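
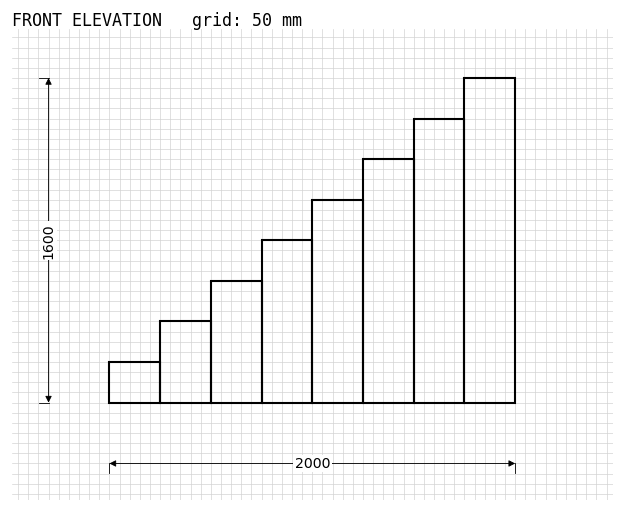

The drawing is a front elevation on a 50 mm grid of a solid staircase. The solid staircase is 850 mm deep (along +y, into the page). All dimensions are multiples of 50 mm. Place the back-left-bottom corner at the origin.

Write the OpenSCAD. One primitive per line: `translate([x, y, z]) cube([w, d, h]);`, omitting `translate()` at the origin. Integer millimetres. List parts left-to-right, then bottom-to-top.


cube([250, 850, 200]);
translate([250, 0, 0]) cube([250, 850, 400]);
translate([500, 0, 0]) cube([250, 850, 600]);
translate([750, 0, 0]) cube([250, 850, 800]);
translate([1000, 0, 0]) cube([250, 850, 1000]);
translate([1250, 0, 0]) cube([250, 850, 1200]);
translate([1500, 0, 0]) cube([250, 850, 1400]);
translate([1750, 0, 0]) cube([250, 850, 1600]);


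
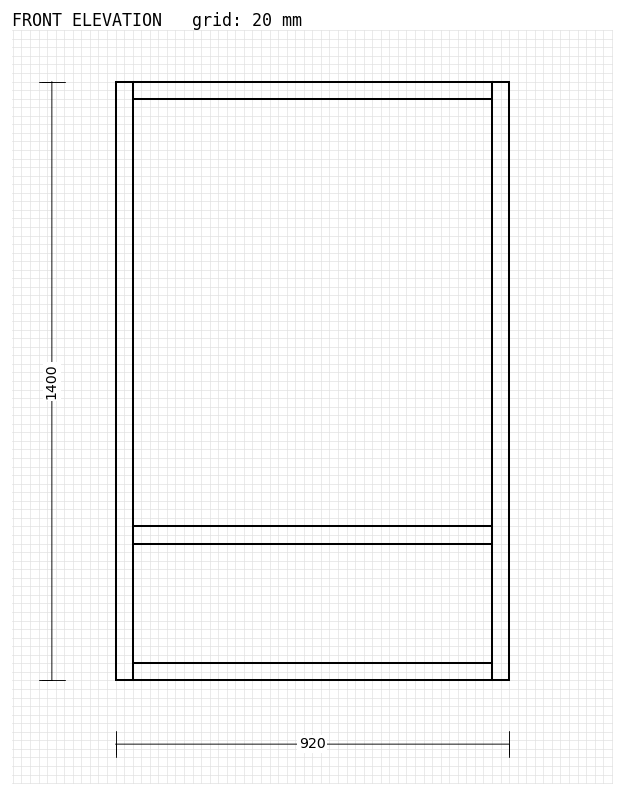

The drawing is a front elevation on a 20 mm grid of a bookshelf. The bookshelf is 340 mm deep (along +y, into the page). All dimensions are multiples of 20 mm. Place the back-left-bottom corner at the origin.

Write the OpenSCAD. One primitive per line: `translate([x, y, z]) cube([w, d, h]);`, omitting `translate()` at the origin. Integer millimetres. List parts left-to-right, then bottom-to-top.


cube([40, 340, 1400]);
translate([40, 0, 0]) cube([840, 340, 40]);
translate([40, 0, 320]) cube([840, 340, 40]);
translate([40, 0, 1360]) cube([840, 340, 40]);
translate([880, 0, 0]) cube([40, 340, 1400]);


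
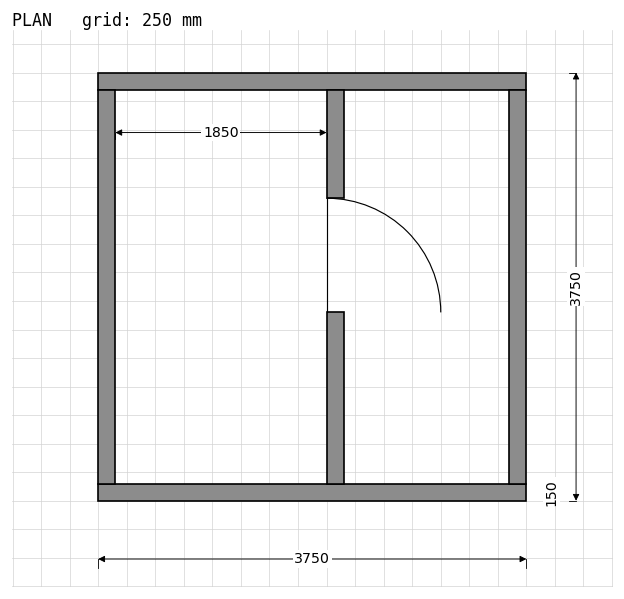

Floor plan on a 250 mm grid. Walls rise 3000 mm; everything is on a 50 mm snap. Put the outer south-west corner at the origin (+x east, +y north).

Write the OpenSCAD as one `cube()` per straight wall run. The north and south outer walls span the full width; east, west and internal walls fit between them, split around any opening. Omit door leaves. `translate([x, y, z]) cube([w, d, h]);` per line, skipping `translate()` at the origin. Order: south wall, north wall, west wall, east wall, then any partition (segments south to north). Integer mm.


cube([3750, 150, 3000]);
translate([0, 3600, 0]) cube([3750, 150, 3000]);
translate([0, 150, 0]) cube([150, 3450, 3000]);
translate([3600, 150, 0]) cube([150, 3450, 3000]);
translate([2000, 150, 0]) cube([150, 1500, 3000]);
translate([2000, 2650, 0]) cube([150, 950, 3000]);


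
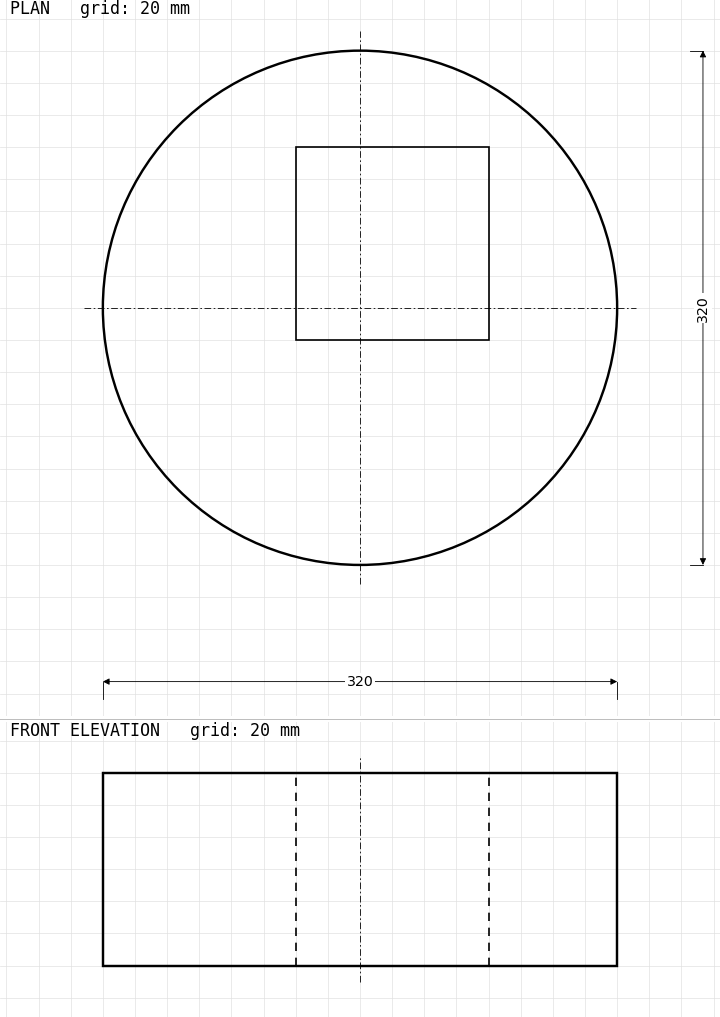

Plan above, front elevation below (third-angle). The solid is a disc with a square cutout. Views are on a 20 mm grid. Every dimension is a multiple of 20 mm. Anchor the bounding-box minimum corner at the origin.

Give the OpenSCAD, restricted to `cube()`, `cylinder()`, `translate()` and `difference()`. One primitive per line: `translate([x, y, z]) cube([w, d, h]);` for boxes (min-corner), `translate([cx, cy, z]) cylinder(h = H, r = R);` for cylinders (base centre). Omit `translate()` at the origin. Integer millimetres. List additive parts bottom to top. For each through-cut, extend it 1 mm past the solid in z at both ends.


difference() {
  translate([160, 160, 0]) cylinder(h = 120, r = 160);
  translate([120, 140, -1]) cube([120, 120, 122]);
}


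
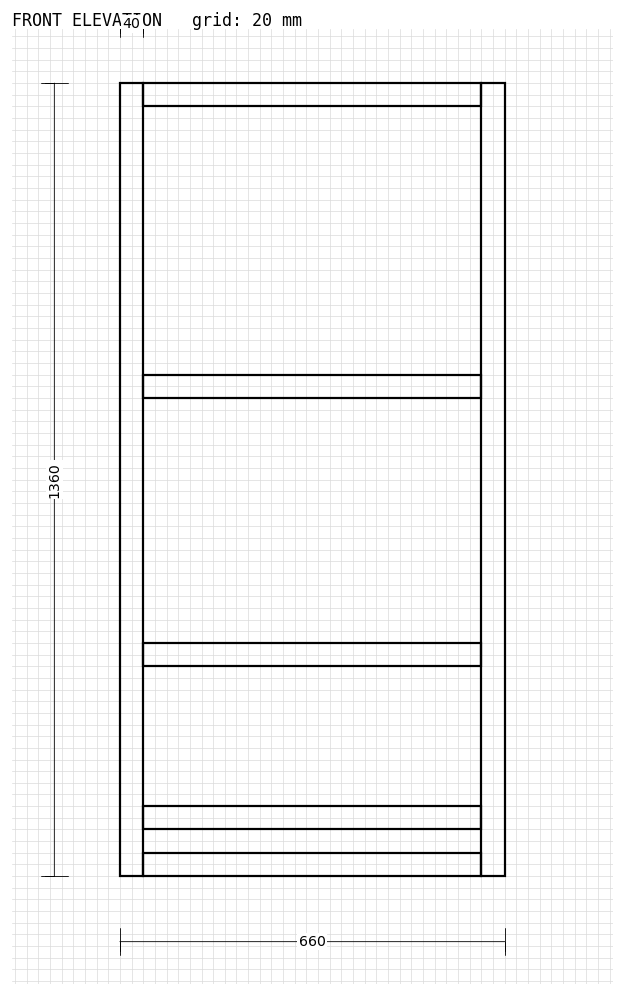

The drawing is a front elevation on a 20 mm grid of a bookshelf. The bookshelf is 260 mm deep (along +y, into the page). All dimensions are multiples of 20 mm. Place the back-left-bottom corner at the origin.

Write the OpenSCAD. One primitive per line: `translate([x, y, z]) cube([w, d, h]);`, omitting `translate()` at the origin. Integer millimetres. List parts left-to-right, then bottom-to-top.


cube([40, 260, 1360]);
translate([40, 0, 0]) cube([580, 260, 40]);
translate([40, 0, 80]) cube([580, 260, 40]);
translate([40, 0, 360]) cube([580, 260, 40]);
translate([40, 0, 820]) cube([580, 260, 40]);
translate([40, 0, 1320]) cube([580, 260, 40]);
translate([620, 0, 0]) cube([40, 260, 1360]);


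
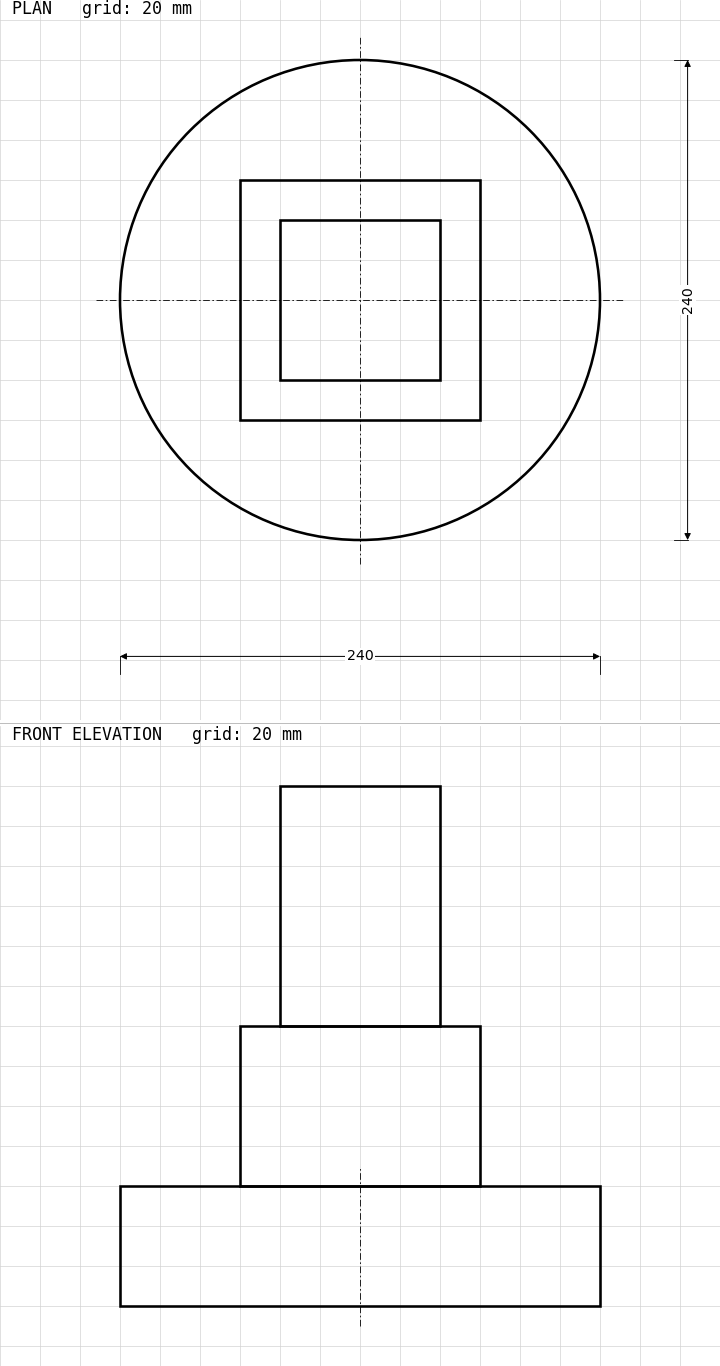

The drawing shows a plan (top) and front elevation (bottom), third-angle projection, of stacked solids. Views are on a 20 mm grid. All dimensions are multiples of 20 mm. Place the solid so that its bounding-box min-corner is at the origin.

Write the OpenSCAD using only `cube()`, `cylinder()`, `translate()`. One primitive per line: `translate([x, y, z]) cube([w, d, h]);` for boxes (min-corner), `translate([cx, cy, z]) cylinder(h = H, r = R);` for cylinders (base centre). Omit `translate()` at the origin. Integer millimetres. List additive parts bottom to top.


translate([120, 120, 0]) cylinder(h = 60, r = 120);
translate([60, 60, 60]) cube([120, 120, 80]);
translate([80, 80, 140]) cube([80, 80, 120]);


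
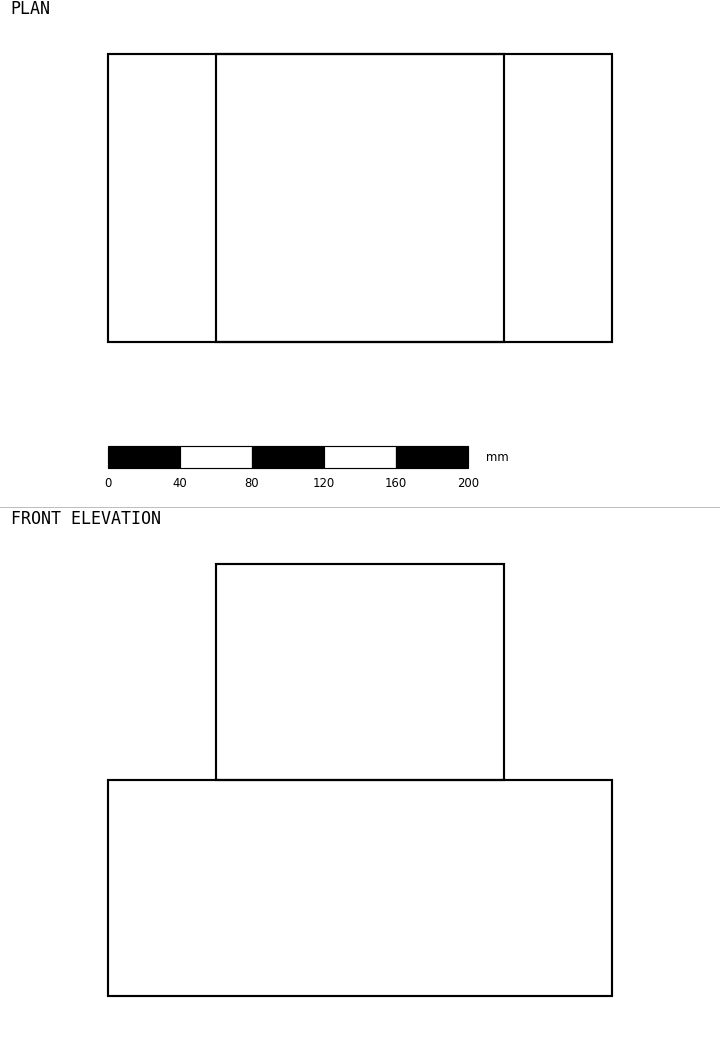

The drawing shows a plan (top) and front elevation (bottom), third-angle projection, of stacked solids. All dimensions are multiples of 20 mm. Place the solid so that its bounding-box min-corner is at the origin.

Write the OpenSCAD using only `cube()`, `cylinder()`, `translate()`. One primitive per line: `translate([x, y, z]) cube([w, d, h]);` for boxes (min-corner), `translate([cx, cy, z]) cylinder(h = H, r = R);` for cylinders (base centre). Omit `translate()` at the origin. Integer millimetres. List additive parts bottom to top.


cube([280, 160, 120]);
translate([60, 0, 120]) cube([160, 160, 120]);


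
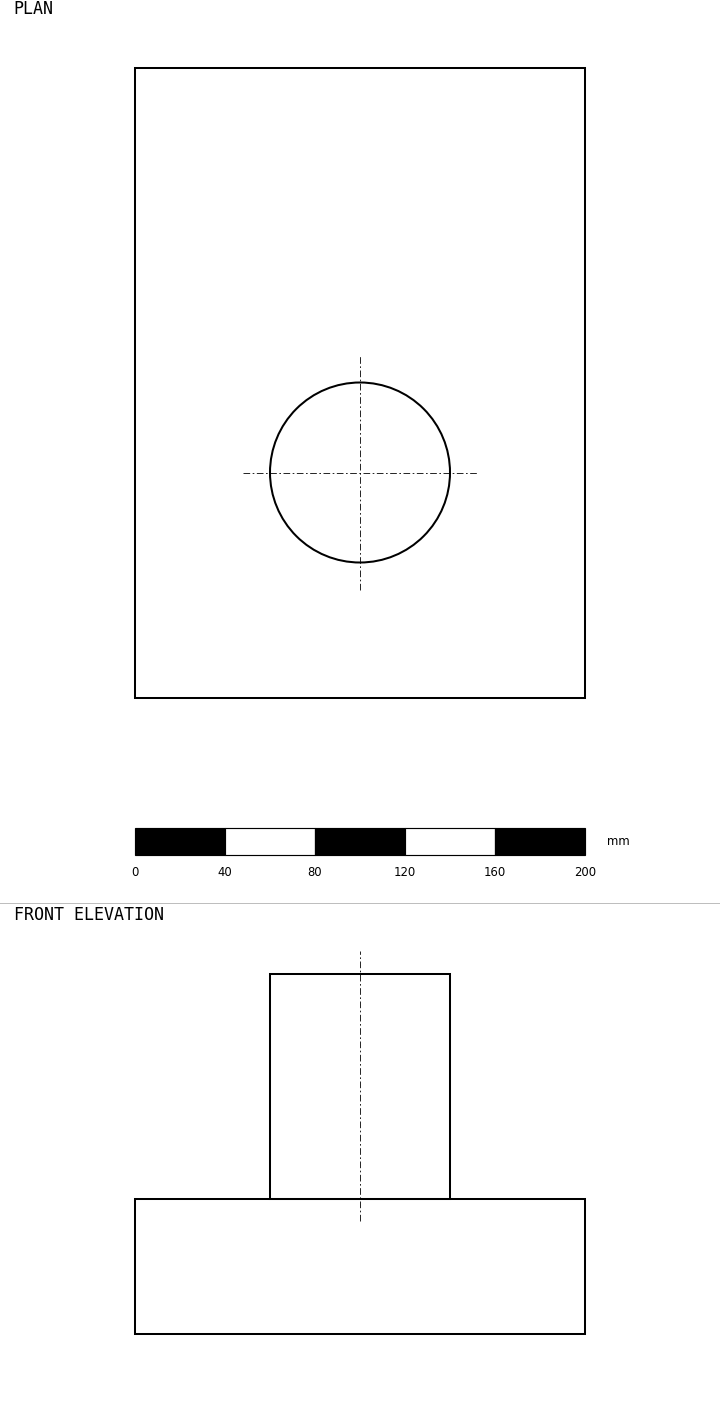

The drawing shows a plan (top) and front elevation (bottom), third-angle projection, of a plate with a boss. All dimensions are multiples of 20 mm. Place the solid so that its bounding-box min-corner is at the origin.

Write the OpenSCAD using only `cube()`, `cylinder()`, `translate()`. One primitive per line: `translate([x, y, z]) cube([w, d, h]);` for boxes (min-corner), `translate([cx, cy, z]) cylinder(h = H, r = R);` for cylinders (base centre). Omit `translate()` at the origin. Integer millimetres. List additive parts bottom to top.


cube([200, 280, 60]);
translate([100, 100, 60]) cylinder(h = 100, r = 40);


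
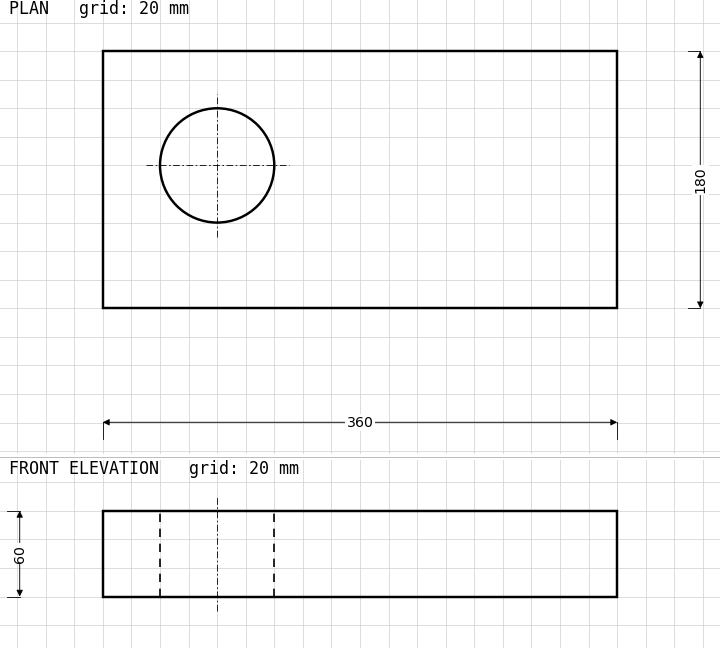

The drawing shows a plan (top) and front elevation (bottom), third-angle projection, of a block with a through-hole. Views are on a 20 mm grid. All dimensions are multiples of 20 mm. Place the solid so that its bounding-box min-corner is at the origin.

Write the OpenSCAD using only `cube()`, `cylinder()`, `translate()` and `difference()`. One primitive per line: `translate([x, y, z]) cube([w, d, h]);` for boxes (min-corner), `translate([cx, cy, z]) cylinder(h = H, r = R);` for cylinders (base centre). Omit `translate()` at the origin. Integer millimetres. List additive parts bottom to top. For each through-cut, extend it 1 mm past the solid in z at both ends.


difference() {
  cube([360, 180, 60]);
  translate([80, 100, -1]) cylinder(h = 62, r = 40);
}


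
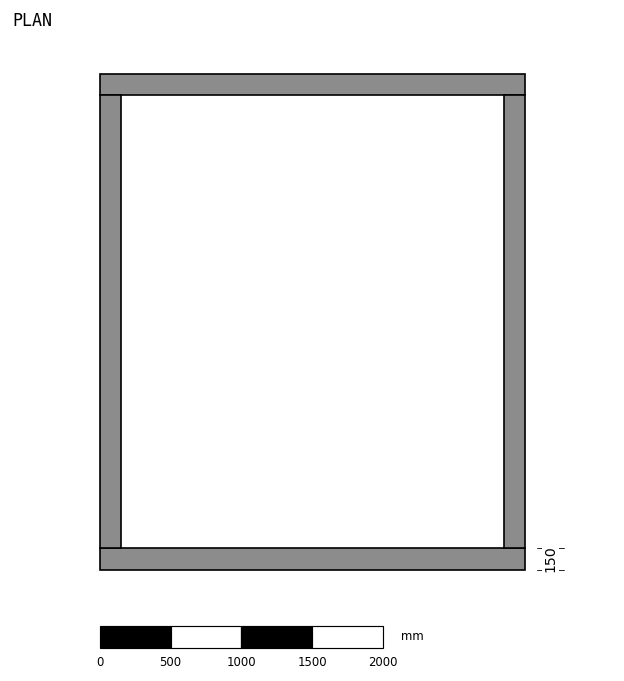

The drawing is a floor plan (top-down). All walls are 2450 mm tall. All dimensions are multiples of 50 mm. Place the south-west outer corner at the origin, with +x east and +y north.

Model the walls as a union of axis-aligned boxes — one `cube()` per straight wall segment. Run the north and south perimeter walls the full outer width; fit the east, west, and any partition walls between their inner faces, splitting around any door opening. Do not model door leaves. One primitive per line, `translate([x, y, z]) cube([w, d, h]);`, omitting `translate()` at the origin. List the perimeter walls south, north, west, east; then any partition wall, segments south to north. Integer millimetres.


cube([3000, 150, 2450]);
translate([0, 3350, 0]) cube([3000, 150, 2450]);
translate([0, 150, 0]) cube([150, 3200, 2450]);
translate([2850, 150, 0]) cube([150, 3200, 2450]);


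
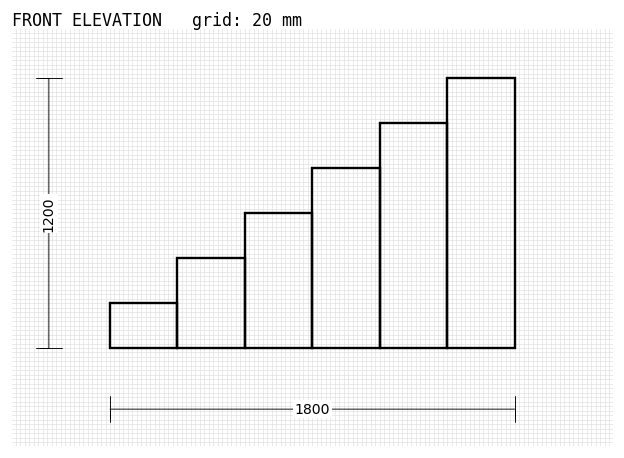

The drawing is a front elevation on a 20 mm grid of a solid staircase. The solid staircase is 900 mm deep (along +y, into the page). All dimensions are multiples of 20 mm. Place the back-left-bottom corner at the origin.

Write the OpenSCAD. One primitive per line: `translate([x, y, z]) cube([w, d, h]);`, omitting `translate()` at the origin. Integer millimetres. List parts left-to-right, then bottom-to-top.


cube([300, 900, 200]);
translate([300, 0, 0]) cube([300, 900, 400]);
translate([600, 0, 0]) cube([300, 900, 600]);
translate([900, 0, 0]) cube([300, 900, 800]);
translate([1200, 0, 0]) cube([300, 900, 1000]);
translate([1500, 0, 0]) cube([300, 900, 1200]);


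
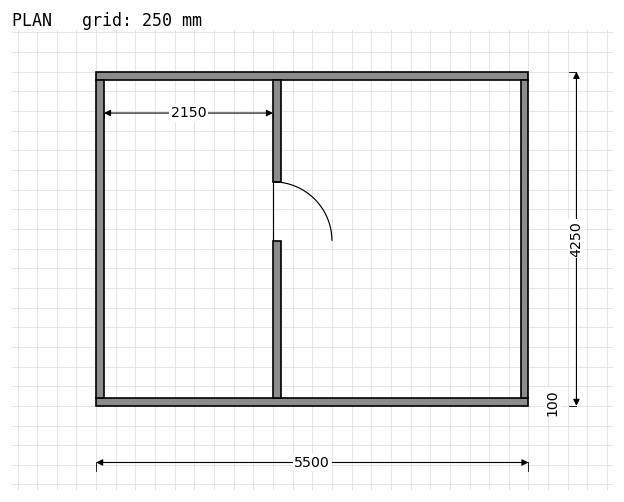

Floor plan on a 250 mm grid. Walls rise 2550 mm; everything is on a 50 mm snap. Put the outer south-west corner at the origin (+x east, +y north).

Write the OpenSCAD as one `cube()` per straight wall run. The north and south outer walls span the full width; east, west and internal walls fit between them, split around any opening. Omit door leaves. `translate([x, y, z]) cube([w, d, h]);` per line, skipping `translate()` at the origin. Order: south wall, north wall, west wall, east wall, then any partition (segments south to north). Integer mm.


cube([5500, 100, 2550]);
translate([0, 4150, 0]) cube([5500, 100, 2550]);
translate([0, 100, 0]) cube([100, 4050, 2550]);
translate([5400, 100, 0]) cube([100, 4050, 2550]);
translate([2250, 100, 0]) cube([100, 2000, 2550]);
translate([2250, 2850, 0]) cube([100, 1300, 2550]);


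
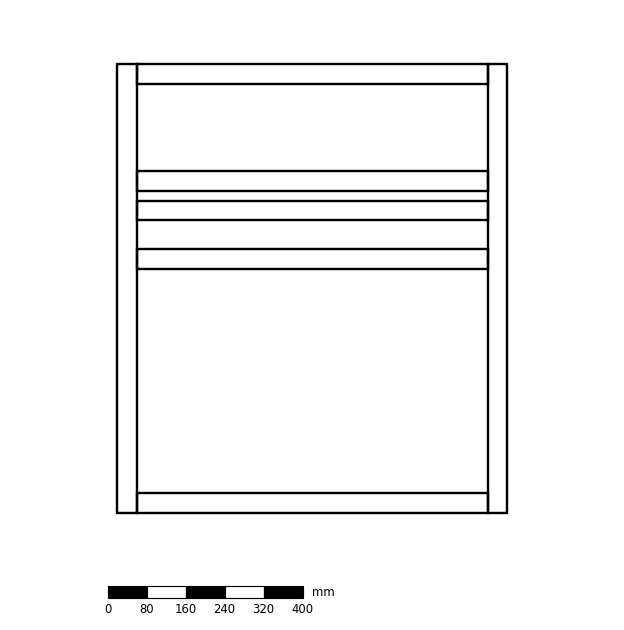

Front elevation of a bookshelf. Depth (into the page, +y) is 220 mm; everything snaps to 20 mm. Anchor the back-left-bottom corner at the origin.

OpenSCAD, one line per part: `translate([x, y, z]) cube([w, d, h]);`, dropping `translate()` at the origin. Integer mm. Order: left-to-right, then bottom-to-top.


cube([40, 220, 920]);
translate([40, 0, 0]) cube([720, 220, 40]);
translate([40, 0, 500]) cube([720, 220, 40]);
translate([40, 0, 600]) cube([720, 220, 40]);
translate([40, 0, 660]) cube([720, 220, 40]);
translate([40, 0, 880]) cube([720, 220, 40]);
translate([760, 0, 0]) cube([40, 220, 920]);


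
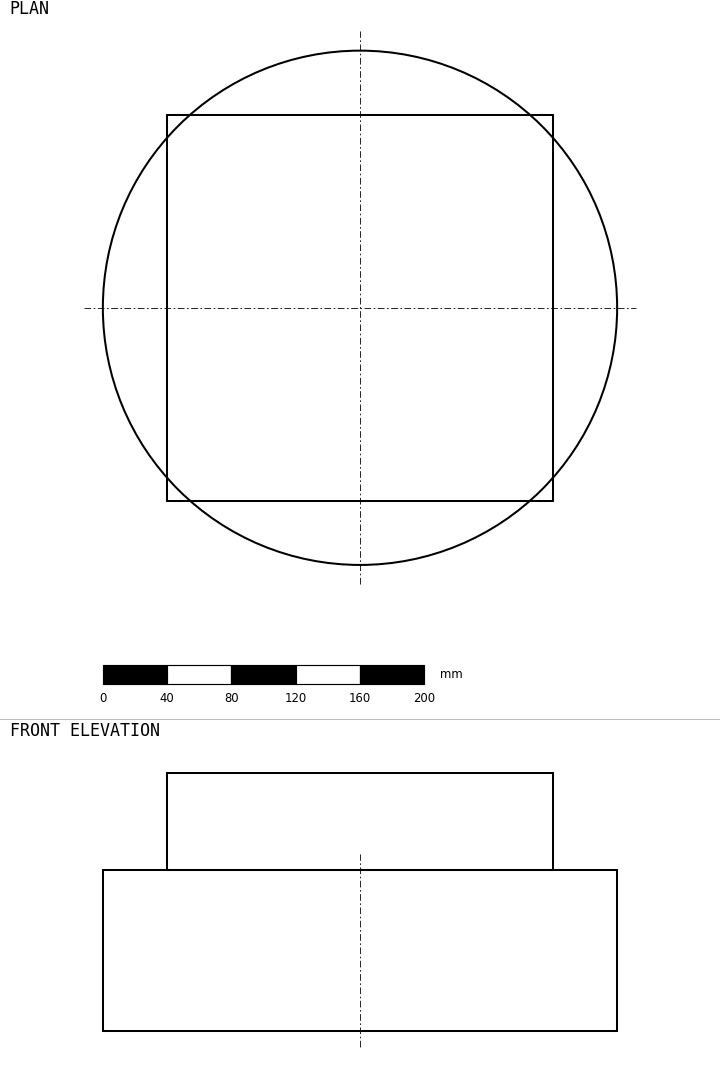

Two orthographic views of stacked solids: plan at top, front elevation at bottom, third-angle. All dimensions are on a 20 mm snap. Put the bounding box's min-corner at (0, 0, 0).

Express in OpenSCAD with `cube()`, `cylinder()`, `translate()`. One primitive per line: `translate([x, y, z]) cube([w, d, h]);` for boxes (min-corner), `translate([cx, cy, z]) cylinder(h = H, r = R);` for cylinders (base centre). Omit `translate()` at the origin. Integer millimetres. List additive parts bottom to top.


translate([160, 160, 0]) cylinder(h = 100, r = 160);
translate([40, 40, 100]) cube([240, 240, 60]);


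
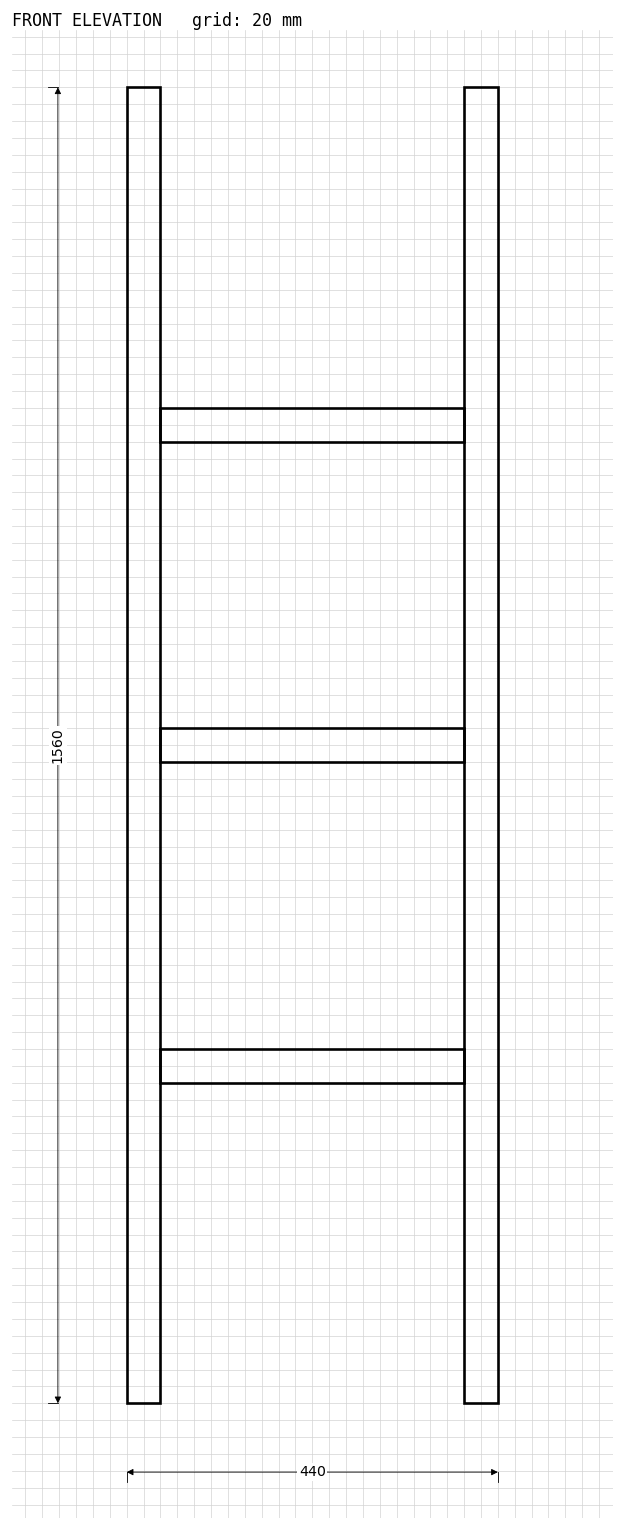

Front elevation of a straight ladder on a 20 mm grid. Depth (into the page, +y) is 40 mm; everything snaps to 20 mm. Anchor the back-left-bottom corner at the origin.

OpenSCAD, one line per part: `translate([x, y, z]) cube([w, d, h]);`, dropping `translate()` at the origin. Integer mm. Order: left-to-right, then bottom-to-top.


cube([40, 40, 1560]);
translate([40, 0, 380]) cube([360, 40, 40]);
translate([40, 0, 760]) cube([360, 40, 40]);
translate([40, 0, 1140]) cube([360, 40, 40]);
translate([400, 0, 0]) cube([40, 40, 1560]);


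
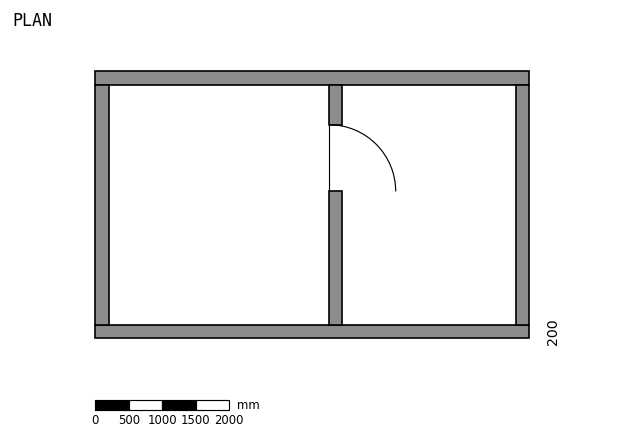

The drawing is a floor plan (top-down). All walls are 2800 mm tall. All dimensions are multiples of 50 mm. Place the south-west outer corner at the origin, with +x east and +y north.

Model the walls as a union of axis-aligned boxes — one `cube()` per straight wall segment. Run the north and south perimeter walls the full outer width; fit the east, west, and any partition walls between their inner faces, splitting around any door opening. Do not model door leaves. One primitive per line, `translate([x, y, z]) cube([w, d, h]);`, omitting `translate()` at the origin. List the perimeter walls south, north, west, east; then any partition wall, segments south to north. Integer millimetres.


cube([6500, 200, 2800]);
translate([0, 3800, 0]) cube([6500, 200, 2800]);
translate([0, 200, 0]) cube([200, 3600, 2800]);
translate([6300, 200, 0]) cube([200, 3600, 2800]);
translate([3500, 200, 0]) cube([200, 2000, 2800]);
translate([3500, 3200, 0]) cube([200, 600, 2800]);


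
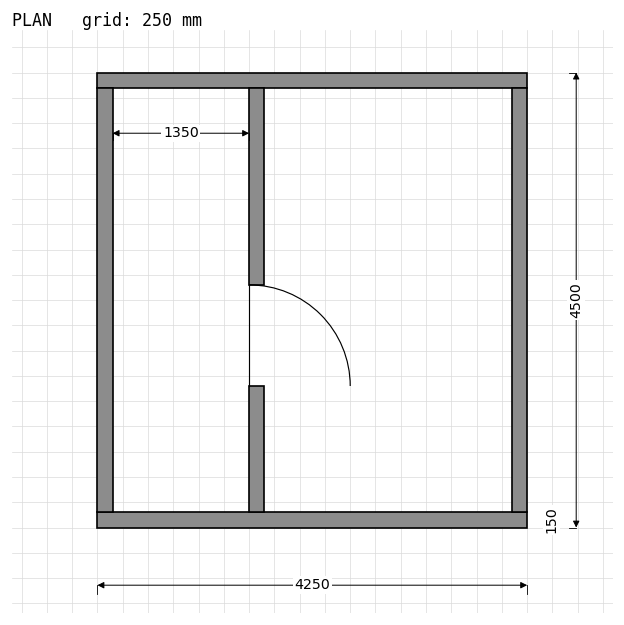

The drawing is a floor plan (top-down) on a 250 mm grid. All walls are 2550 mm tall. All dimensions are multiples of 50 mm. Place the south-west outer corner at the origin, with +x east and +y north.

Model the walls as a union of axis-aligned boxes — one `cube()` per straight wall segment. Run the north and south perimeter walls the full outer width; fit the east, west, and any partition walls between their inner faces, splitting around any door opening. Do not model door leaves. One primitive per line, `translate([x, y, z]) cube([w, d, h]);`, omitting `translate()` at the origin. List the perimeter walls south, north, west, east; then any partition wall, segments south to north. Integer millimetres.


cube([4250, 150, 2550]);
translate([0, 4350, 0]) cube([4250, 150, 2550]);
translate([0, 150, 0]) cube([150, 4200, 2550]);
translate([4100, 150, 0]) cube([150, 4200, 2550]);
translate([1500, 150, 0]) cube([150, 1250, 2550]);
translate([1500, 2400, 0]) cube([150, 1950, 2550]);


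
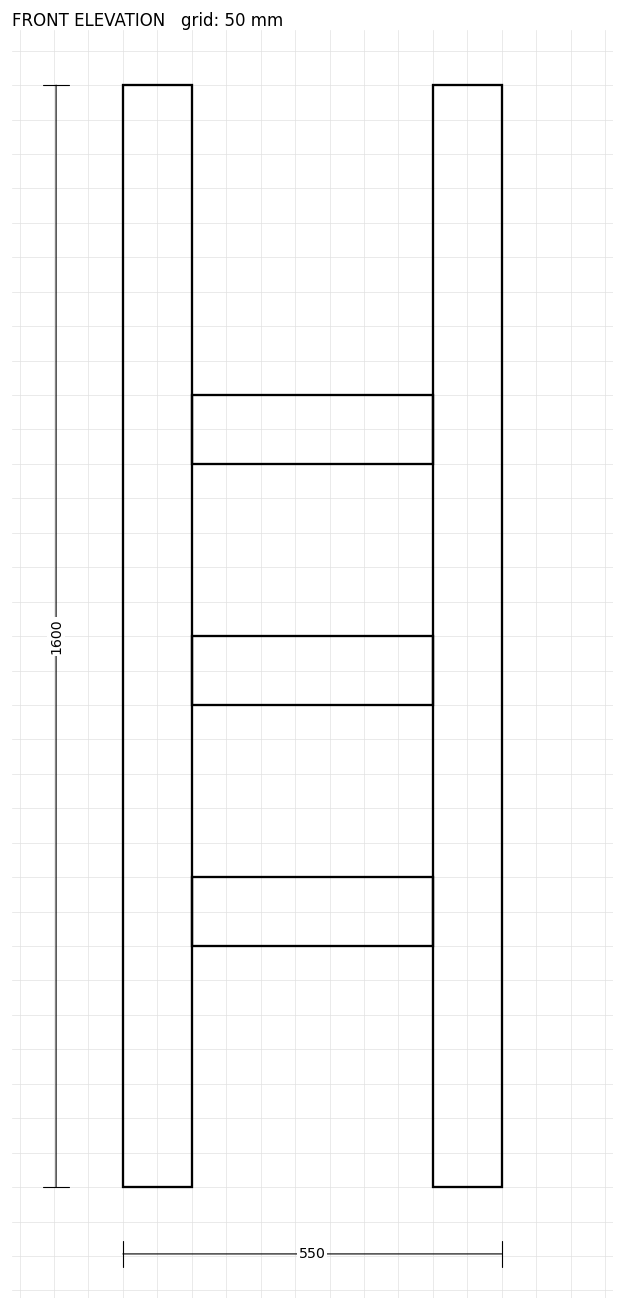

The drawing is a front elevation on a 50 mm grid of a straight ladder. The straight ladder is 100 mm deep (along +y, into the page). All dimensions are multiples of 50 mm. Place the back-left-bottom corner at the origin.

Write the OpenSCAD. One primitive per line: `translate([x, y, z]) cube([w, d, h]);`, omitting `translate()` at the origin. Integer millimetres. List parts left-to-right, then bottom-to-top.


cube([100, 100, 1600]);
translate([100, 0, 350]) cube([350, 100, 100]);
translate([100, 0, 700]) cube([350, 100, 100]);
translate([100, 0, 1050]) cube([350, 100, 100]);
translate([450, 0, 0]) cube([100, 100, 1600]);


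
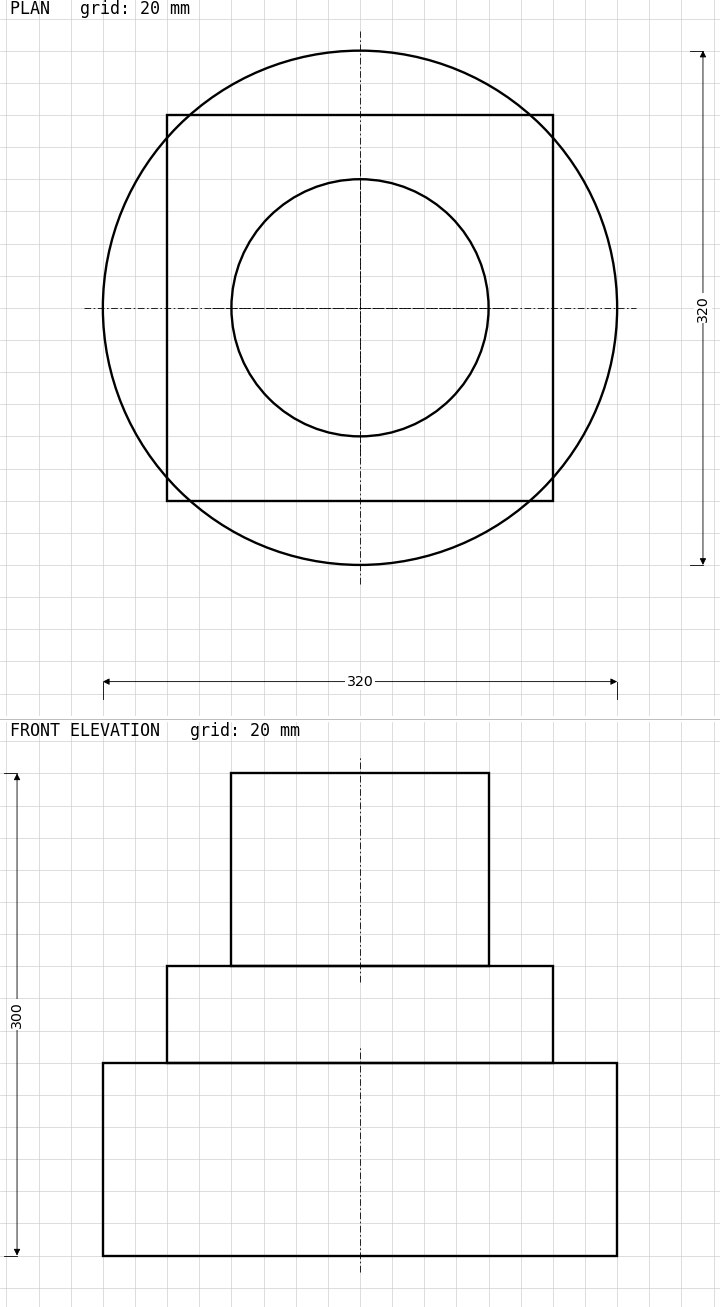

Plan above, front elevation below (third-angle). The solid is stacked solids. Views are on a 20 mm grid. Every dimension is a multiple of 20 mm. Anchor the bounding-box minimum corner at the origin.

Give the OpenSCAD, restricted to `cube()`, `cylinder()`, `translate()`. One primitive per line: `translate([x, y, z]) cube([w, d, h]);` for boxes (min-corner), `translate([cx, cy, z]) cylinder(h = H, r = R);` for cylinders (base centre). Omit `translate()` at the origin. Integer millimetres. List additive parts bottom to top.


translate([160, 160, 0]) cylinder(h = 120, r = 160);
translate([40, 40, 120]) cube([240, 240, 60]);
translate([160, 160, 180]) cylinder(h = 120, r = 80);


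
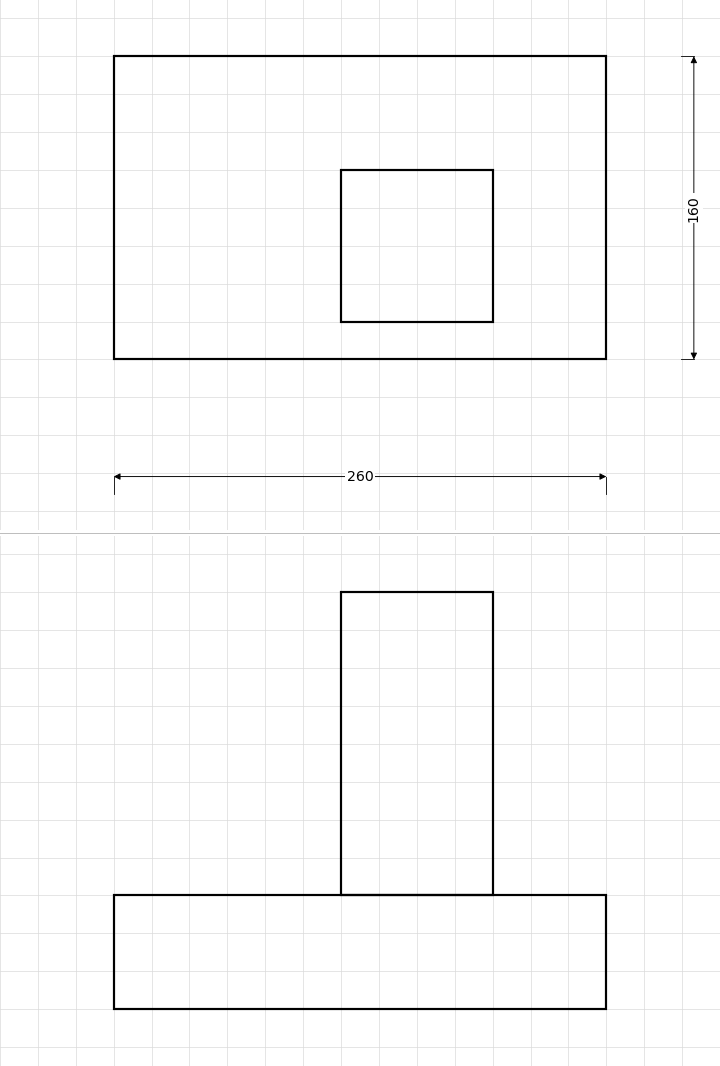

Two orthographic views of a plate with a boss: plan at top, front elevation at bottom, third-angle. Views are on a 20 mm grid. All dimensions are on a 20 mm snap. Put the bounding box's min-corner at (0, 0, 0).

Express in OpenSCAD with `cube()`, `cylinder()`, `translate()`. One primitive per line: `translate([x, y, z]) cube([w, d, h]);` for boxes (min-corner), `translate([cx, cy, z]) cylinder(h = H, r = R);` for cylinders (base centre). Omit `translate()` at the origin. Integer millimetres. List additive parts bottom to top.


cube([260, 160, 60]);
translate([120, 20, 60]) cube([80, 80, 160]);


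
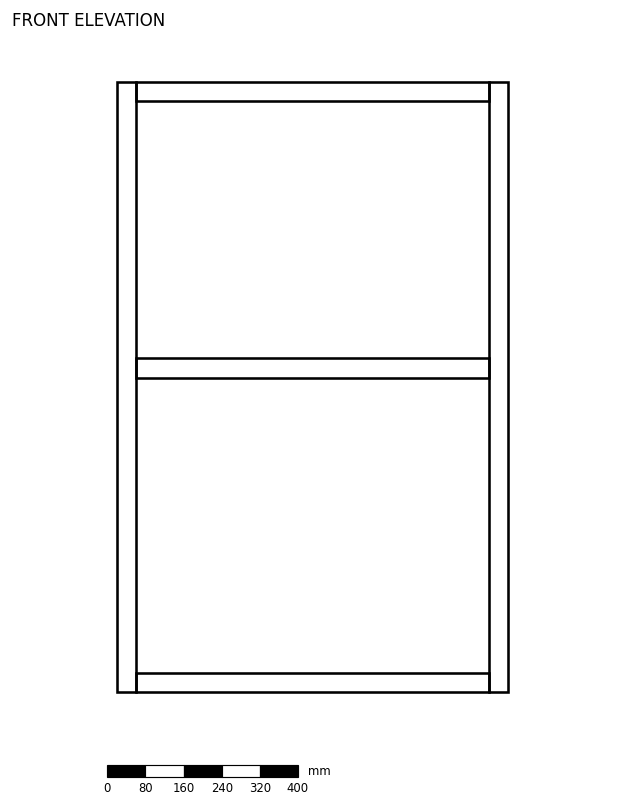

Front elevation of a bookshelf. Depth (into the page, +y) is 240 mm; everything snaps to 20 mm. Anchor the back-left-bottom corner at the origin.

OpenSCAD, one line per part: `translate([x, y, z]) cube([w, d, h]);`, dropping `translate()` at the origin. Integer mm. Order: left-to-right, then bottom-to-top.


cube([40, 240, 1280]);
translate([40, 0, 0]) cube([740, 240, 40]);
translate([40, 0, 660]) cube([740, 240, 40]);
translate([40, 0, 1240]) cube([740, 240, 40]);
translate([780, 0, 0]) cube([40, 240, 1280]);


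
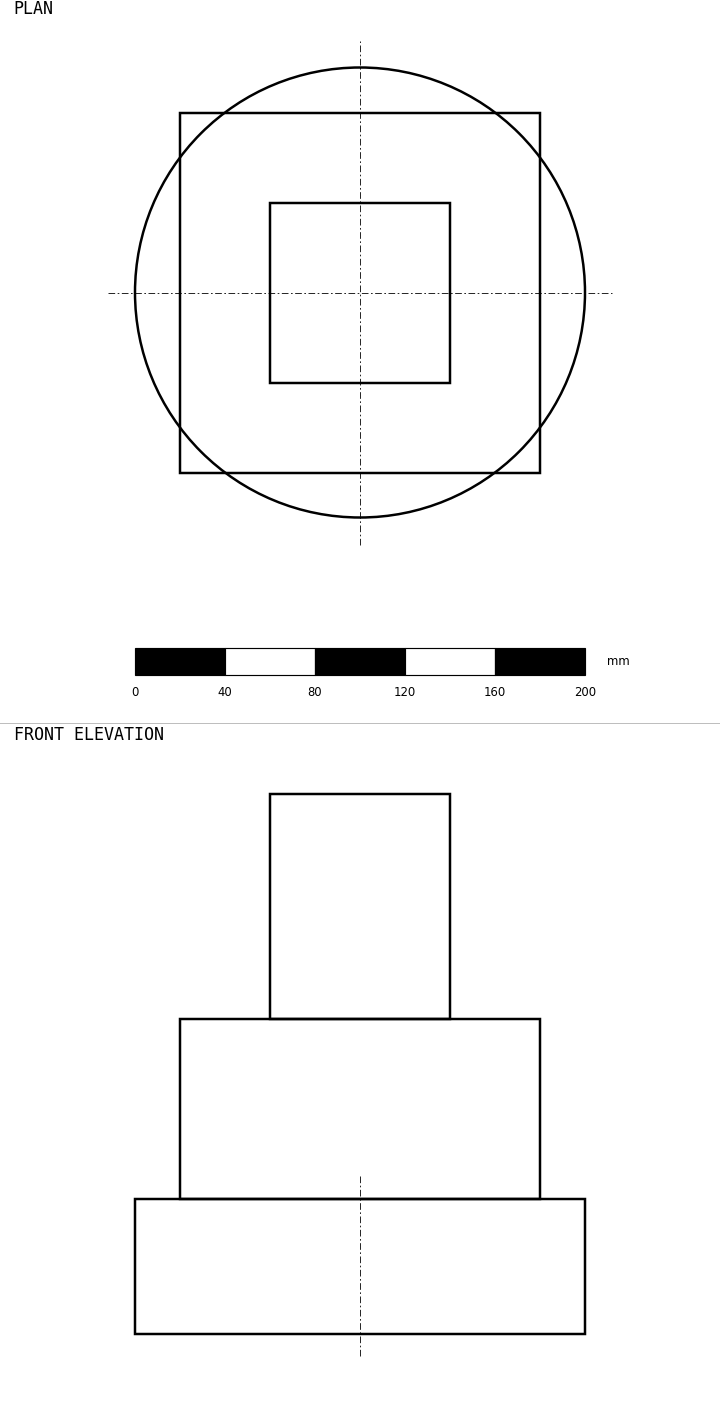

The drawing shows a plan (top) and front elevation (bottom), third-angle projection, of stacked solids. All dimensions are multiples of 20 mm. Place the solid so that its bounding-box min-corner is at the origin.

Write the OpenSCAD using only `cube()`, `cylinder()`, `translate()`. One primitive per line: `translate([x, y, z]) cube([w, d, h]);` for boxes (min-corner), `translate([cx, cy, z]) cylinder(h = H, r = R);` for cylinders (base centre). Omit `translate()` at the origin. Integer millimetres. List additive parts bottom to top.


translate([100, 100, 0]) cylinder(h = 60, r = 100);
translate([20, 20, 60]) cube([160, 160, 80]);
translate([60, 60, 140]) cube([80, 80, 100]);


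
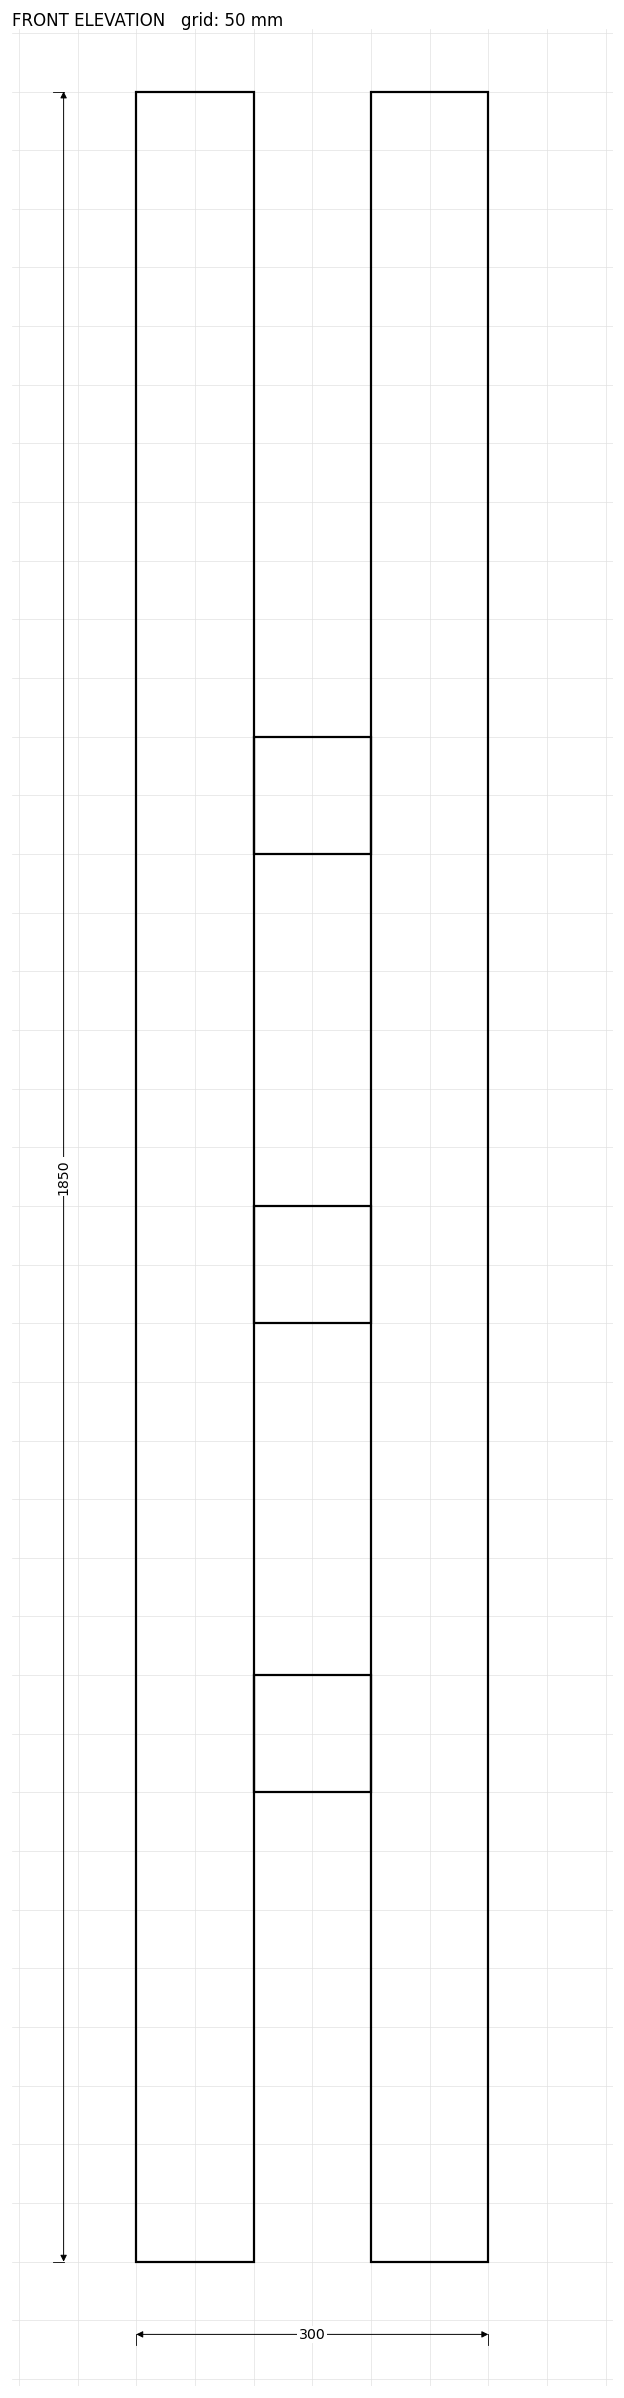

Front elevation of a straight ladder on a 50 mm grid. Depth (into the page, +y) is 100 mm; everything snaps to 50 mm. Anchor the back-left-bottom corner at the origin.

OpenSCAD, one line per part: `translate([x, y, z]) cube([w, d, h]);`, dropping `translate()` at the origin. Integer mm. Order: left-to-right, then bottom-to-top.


cube([100, 100, 1850]);
translate([100, 0, 400]) cube([100, 100, 100]);
translate([100, 0, 800]) cube([100, 100, 100]);
translate([100, 0, 1200]) cube([100, 100, 100]);
translate([200, 0, 0]) cube([100, 100, 1850]);


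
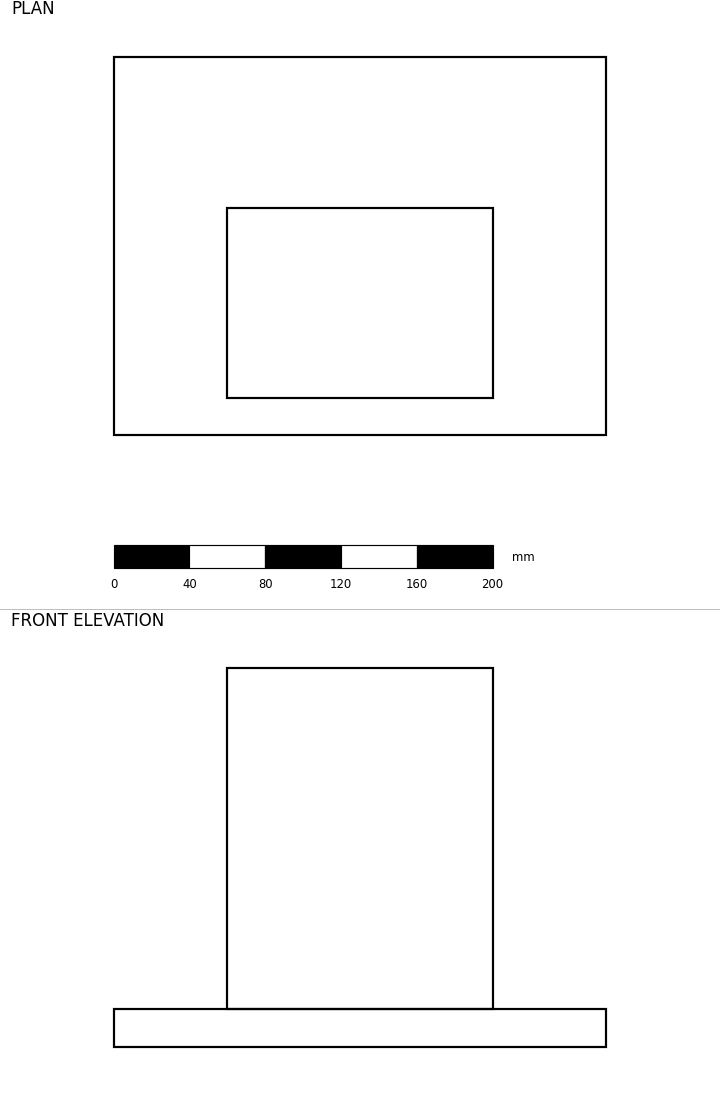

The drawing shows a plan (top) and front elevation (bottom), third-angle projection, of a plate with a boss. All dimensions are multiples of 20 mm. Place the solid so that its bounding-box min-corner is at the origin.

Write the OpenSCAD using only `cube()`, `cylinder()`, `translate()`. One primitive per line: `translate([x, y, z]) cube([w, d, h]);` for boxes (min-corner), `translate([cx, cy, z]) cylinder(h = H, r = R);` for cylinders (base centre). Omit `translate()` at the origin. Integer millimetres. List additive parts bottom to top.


cube([260, 200, 20]);
translate([60, 20, 20]) cube([140, 100, 180]);


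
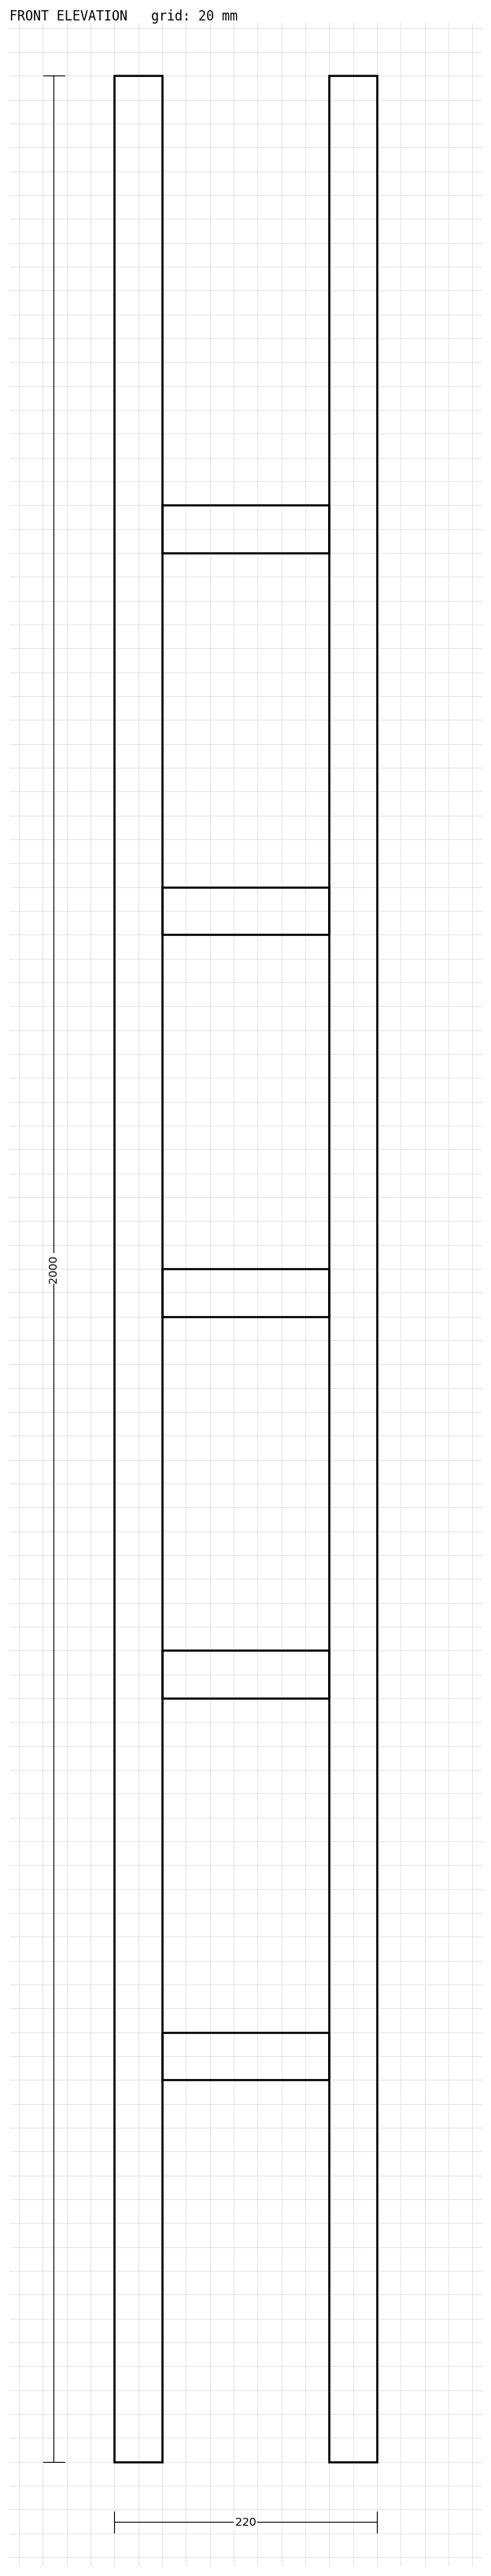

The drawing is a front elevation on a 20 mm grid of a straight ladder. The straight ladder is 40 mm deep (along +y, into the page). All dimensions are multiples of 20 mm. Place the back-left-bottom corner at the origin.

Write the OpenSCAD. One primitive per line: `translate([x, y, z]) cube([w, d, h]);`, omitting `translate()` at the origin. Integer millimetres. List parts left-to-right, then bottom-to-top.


cube([40, 40, 2000]);
translate([40, 0, 320]) cube([140, 40, 40]);
translate([40, 0, 640]) cube([140, 40, 40]);
translate([40, 0, 960]) cube([140, 40, 40]);
translate([40, 0, 1280]) cube([140, 40, 40]);
translate([40, 0, 1600]) cube([140, 40, 40]);
translate([180, 0, 0]) cube([40, 40, 2000]);


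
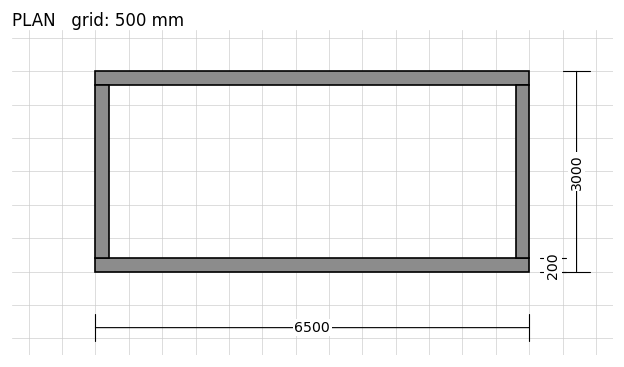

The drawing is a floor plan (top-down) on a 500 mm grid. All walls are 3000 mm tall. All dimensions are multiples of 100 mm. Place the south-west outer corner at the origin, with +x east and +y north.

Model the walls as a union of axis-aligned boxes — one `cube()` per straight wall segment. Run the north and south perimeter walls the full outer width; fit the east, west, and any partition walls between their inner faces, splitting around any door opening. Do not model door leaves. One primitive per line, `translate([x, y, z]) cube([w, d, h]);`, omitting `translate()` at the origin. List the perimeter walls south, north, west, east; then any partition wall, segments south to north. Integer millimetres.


cube([6500, 200, 3000]);
translate([0, 2800, 0]) cube([6500, 200, 3000]);
translate([0, 200, 0]) cube([200, 2600, 3000]);
translate([6300, 200, 0]) cube([200, 2600, 3000]);


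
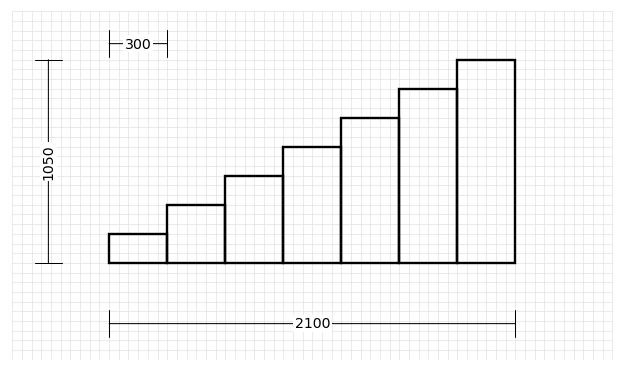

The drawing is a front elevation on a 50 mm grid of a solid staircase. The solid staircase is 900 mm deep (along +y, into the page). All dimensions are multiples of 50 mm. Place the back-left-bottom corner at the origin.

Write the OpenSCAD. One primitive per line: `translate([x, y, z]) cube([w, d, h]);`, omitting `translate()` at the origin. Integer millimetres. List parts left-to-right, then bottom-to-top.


cube([300, 900, 150]);
translate([300, 0, 0]) cube([300, 900, 300]);
translate([600, 0, 0]) cube([300, 900, 450]);
translate([900, 0, 0]) cube([300, 900, 600]);
translate([1200, 0, 0]) cube([300, 900, 750]);
translate([1500, 0, 0]) cube([300, 900, 900]);
translate([1800, 0, 0]) cube([300, 900, 1050]);


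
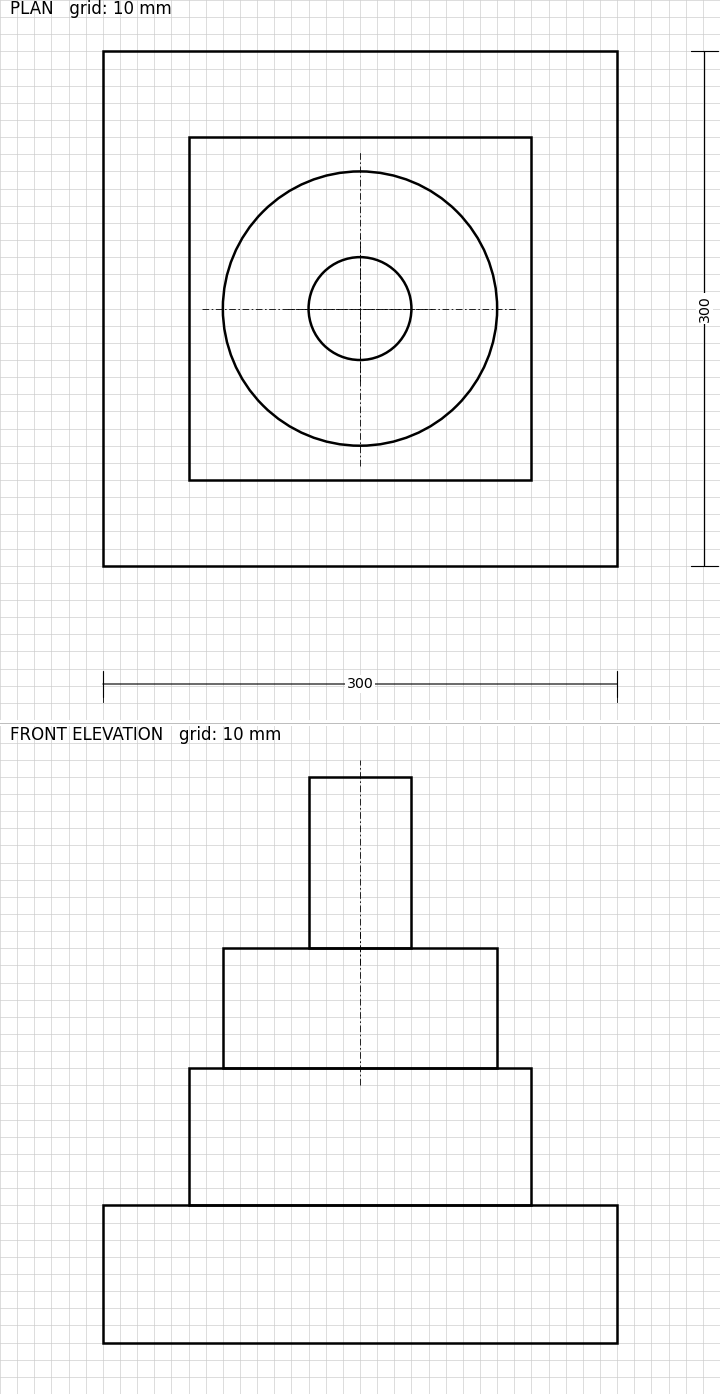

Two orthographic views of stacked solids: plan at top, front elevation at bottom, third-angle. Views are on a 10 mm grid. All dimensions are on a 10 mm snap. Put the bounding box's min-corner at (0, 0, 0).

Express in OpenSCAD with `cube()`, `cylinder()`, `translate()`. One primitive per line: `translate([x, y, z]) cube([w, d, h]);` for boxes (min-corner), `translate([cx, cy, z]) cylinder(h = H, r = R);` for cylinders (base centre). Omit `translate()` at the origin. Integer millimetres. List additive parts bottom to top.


cube([300, 300, 80]);
translate([50, 50, 80]) cube([200, 200, 80]);
translate([150, 150, 160]) cylinder(h = 70, r = 80);
translate([150, 150, 230]) cylinder(h = 100, r = 30);


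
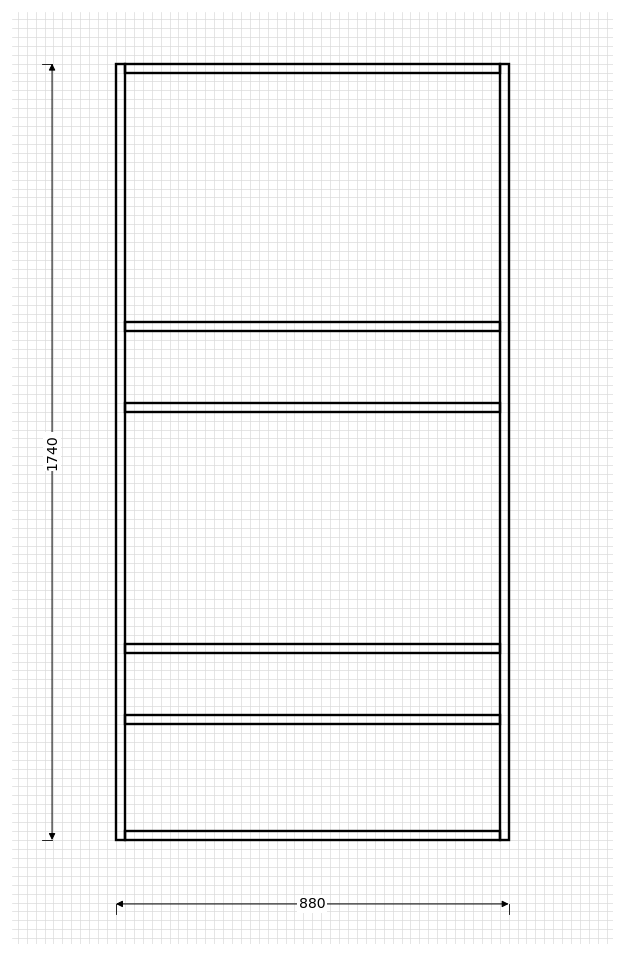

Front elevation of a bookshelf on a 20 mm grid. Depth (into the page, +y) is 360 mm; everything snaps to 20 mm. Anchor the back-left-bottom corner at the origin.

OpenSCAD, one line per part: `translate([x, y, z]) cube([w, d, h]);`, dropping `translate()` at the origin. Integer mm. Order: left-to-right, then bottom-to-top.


cube([20, 360, 1740]);
translate([20, 0, 0]) cube([840, 360, 20]);
translate([20, 0, 260]) cube([840, 360, 20]);
translate([20, 0, 420]) cube([840, 360, 20]);
translate([20, 0, 960]) cube([840, 360, 20]);
translate([20, 0, 1140]) cube([840, 360, 20]);
translate([20, 0, 1720]) cube([840, 360, 20]);
translate([860, 0, 0]) cube([20, 360, 1740]);


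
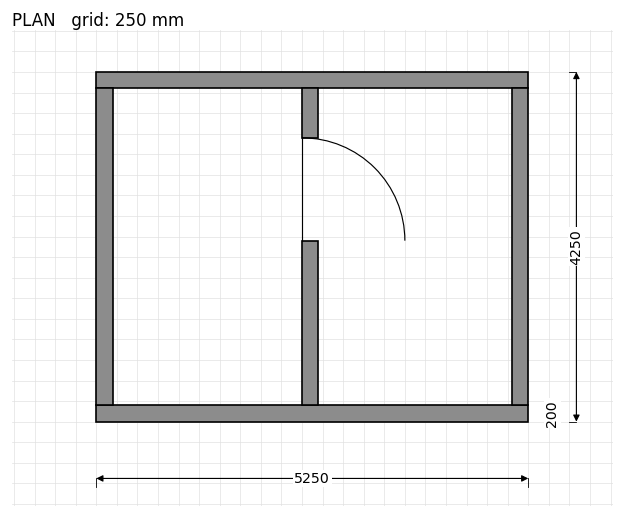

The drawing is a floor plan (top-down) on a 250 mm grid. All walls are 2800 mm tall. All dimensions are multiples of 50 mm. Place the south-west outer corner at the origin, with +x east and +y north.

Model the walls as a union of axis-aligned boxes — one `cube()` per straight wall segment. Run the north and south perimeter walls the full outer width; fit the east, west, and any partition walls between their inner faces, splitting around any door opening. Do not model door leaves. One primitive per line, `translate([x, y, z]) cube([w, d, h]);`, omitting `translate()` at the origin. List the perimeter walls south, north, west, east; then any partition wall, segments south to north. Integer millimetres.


cube([5250, 200, 2800]);
translate([0, 4050, 0]) cube([5250, 200, 2800]);
translate([0, 200, 0]) cube([200, 3850, 2800]);
translate([5050, 200, 0]) cube([200, 3850, 2800]);
translate([2500, 200, 0]) cube([200, 2000, 2800]);
translate([2500, 3450, 0]) cube([200, 600, 2800]);


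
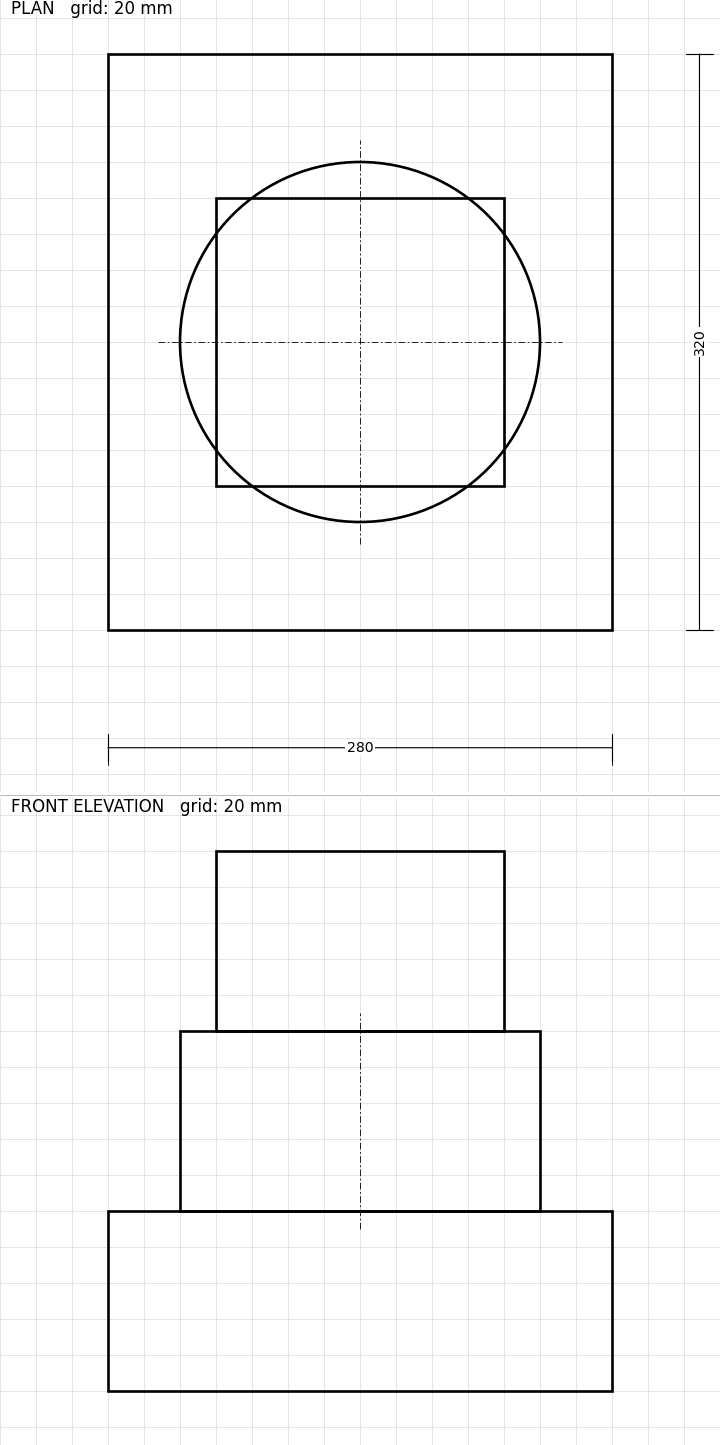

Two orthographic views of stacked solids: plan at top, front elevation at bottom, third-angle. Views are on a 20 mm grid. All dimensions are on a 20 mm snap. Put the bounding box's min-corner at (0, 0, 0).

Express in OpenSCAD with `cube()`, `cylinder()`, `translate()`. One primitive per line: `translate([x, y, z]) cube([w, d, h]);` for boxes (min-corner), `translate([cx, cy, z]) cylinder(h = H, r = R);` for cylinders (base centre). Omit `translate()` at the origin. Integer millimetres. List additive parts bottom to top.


cube([280, 320, 100]);
translate([140, 160, 100]) cylinder(h = 100, r = 100);
translate([60, 80, 200]) cube([160, 160, 100]);


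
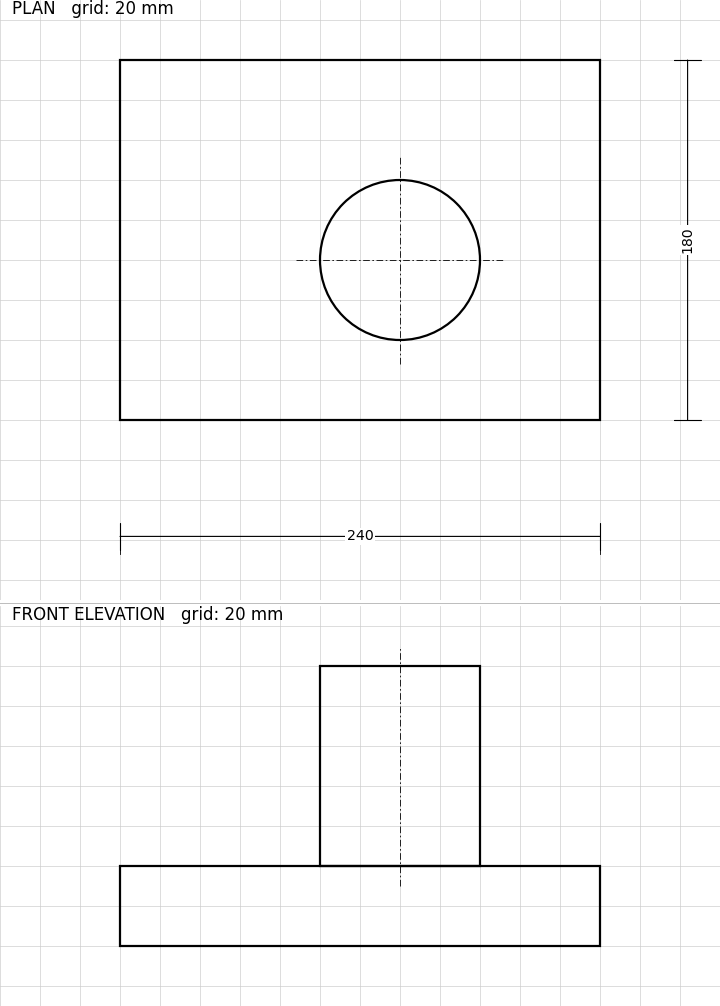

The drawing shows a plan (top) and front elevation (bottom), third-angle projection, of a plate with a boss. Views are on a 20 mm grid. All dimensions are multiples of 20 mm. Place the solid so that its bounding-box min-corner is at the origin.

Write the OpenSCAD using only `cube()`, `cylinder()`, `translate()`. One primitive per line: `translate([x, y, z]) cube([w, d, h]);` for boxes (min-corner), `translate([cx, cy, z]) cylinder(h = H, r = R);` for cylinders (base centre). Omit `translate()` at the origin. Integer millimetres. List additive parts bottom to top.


cube([240, 180, 40]);
translate([140, 80, 40]) cylinder(h = 100, r = 40);


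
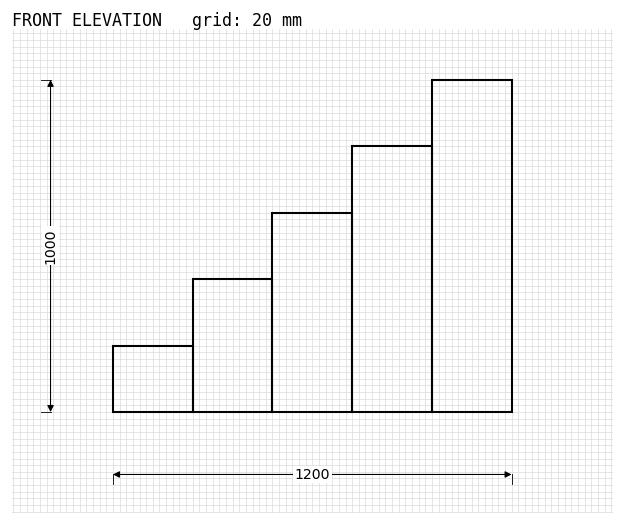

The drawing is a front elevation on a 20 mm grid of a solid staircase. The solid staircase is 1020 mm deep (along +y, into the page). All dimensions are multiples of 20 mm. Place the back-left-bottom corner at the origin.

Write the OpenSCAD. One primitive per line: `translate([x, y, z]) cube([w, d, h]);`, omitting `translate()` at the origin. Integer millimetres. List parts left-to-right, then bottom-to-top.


cube([240, 1020, 200]);
translate([240, 0, 0]) cube([240, 1020, 400]);
translate([480, 0, 0]) cube([240, 1020, 600]);
translate([720, 0, 0]) cube([240, 1020, 800]);
translate([960, 0, 0]) cube([240, 1020, 1000]);


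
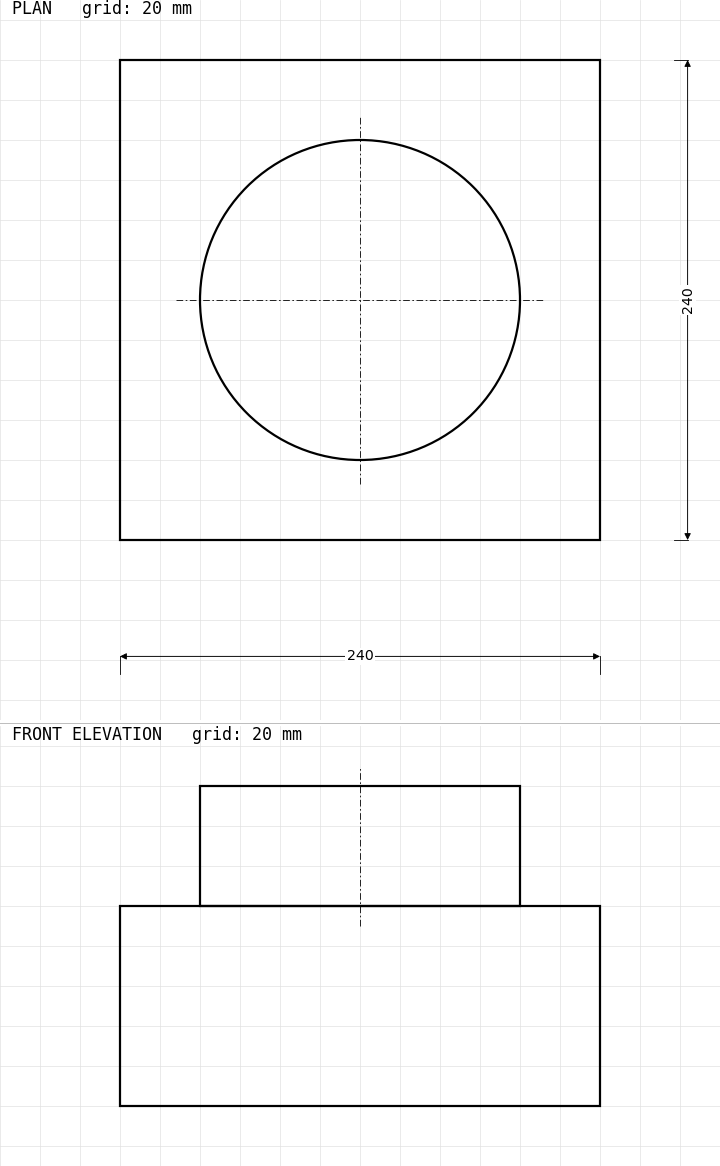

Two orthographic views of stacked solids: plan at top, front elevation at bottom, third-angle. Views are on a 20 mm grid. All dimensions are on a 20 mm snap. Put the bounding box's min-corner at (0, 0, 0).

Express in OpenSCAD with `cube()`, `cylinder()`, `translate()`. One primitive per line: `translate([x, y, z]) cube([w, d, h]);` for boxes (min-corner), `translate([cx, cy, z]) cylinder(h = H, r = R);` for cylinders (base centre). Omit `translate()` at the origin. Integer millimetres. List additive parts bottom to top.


cube([240, 240, 100]);
translate([120, 120, 100]) cylinder(h = 60, r = 80);
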